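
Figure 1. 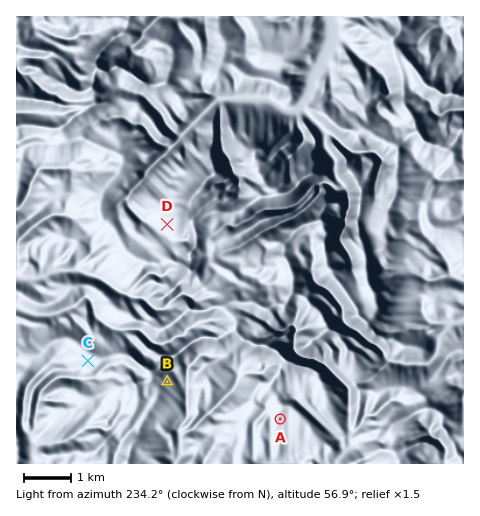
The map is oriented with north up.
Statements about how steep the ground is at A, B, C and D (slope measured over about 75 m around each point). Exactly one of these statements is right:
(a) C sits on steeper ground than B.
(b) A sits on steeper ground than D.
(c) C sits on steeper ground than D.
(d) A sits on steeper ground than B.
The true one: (b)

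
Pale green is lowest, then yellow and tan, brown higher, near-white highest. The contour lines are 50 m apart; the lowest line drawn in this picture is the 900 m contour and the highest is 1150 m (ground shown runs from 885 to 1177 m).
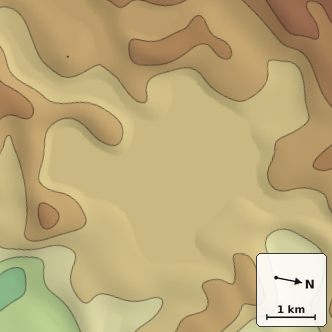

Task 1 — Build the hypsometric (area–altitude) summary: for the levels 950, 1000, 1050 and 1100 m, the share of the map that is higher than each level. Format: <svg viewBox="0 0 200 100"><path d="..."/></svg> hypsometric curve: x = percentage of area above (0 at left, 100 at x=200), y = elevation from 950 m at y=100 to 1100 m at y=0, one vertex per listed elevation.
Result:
<svg viewBox="0 0 200 100"><path d="M192 100l-12-33-104-34-60-33"/></svg>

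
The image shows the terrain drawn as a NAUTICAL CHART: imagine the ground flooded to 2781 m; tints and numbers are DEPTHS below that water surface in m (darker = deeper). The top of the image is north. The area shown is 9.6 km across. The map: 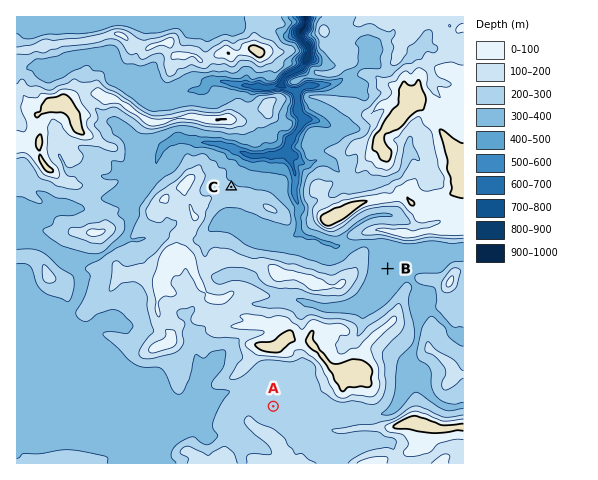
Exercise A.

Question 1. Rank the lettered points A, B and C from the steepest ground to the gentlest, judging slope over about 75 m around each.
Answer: C A B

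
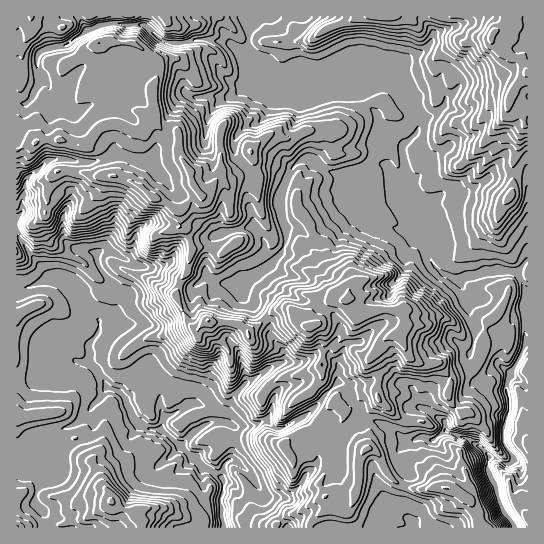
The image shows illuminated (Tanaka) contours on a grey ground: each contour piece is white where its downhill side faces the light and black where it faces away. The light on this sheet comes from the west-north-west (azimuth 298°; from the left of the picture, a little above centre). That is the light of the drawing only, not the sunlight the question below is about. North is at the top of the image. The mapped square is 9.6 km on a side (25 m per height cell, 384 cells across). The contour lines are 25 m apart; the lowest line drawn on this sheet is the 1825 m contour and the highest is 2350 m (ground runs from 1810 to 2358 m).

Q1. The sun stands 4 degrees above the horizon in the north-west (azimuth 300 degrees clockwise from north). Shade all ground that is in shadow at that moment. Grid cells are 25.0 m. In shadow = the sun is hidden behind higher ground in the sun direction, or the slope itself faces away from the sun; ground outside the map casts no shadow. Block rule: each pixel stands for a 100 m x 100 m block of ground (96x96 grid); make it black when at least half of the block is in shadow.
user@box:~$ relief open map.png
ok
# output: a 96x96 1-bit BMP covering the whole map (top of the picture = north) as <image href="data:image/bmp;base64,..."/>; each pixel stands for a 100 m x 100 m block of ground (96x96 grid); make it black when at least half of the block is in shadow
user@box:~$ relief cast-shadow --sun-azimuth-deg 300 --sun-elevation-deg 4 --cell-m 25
<image width="96" height="96" href="data:image/bmp;base64,Qk2+BAAAAAAAAD4AAAAoAAAAYAAAAGAAAAABAAEAAAAAAIAEAAATCwAAEwsAAAIAAAAAAAAA////AAAAAAB4ZwD//4Bx///4AH8QBzj//wAw///4cf8IADn/7wAEc//48f78ADj/7wAAAf/4M/74ADwHzwAAGf/wB//4ABwADwAAOP//w/54AD8ADwAAGP/fw/wwAD8AJwBcAP+AA/4QAH+AJgAOAPxAB/4AAH+AbgAPIP/wB/5AAH/GcwAPoPvgB/4AAH735+APgP/gD/4AAfx7x+APgH/AD/8AAfg9x8ABgH+AD/4AAPgfc4ABkD+AH/5wAHAOMYAQEB/DD/7+CHgLgAAAGB////7/zmwJ4AAADB9//////g/58AAgBhP//////h/5/gB/B4//3/9//h94fwc/w7//z/8A/h5+AAOf47v/7/8APhx/gAOf8ZP///8APxh3wIOP+A////8AB5BjwcPD/w////8AA+AAAPHg/w////9AA/AAAP3w/4////9gA4AAHP/wfz/////wAwAA/v/3fn/////4AgPA/v/+fn/////4YB/hf//+fz/////wbg/gf///P5+////wDgfwP////58////8DAPwP//3/89/////zgHwP+/z/8Z/////zgAAP+/B/+D//+f/9wAAP8+B//h///f/8wAAH8+A/fx/////8gAADgOAeP4//n//4AAAAAEAOH5//D8/yCAAwAAAMBz//B8fieABwPgAE8B/+B8DD8AD//wAA/4L8A8AP4MD//wAAH4v4A8B/h8D//4AAf99gAdP/P8B//8AAP/4AAd///+B///AAH+4GAb////g///wAAefP/b////g///wAAGeH//////8///4AAGeA//////+f///AA+cA+f///9/f///gAeMAF////9/f///kAGMAB/f//8/////3gAMAD+f//8//////4EMAD8f//8H//////8AAD8f//+B//////4QAD8H///h//////4AAD8H7//z//////wAAB/D5/z5//////wAAB/D8/h4n/////4AAA/B+fw4H/////4AAA/j/PwQD/////4AAAfj+PwAB/////8AAAfj+fDAN/////8Adwfx8OAAe//////gf8P8wAAAe//////gPeP+cAAAGf/////AH+f//+AA+ff////AD/f///AB/+/////AB/vf//BB/+////+AAfsfz+Dx++f///+BwfsMA+D5+/P///8B4PsAAeD5+/nnz/wAwHkAAOB5+fxxB/ggQj0AAAB9+f44A/BwAR4AAAA//P8YAPAwAY8AAAA//v+AAAAgAI8AAAA////AAAADAA8AAAA////PAAABgA/wAAA/////AAABgAd4AAA////+AAABgAd8AAA////8AADhcAM+AAA////4AB/gMAE+AAAf///wAP/wIAA8AAAf///gA//xAAB8AAAf///8P//xAAB/AAAf//+////4AAB/6PgJ//8////+GAD/4fhwf///////DAS/8OD///n5////AD+//AH///gA////AHuf/gH///gAf///AHeef//v//AAP///wA+cP//Pv+AAB///8AmZH/+Pn8AAAD/8MAg="/>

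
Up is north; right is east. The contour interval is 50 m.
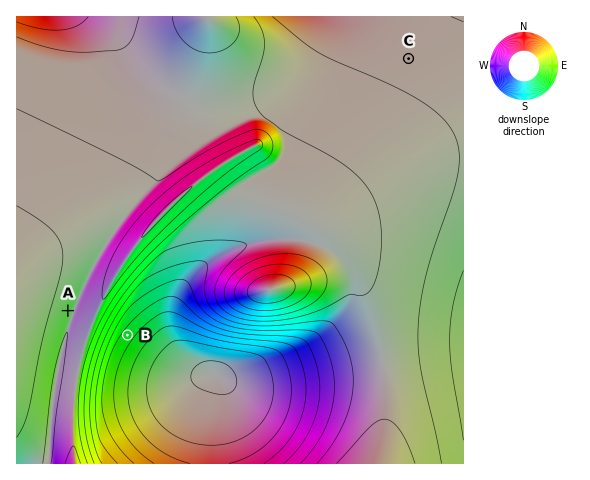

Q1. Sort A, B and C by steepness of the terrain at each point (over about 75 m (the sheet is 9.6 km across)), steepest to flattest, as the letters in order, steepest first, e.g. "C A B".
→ B A C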